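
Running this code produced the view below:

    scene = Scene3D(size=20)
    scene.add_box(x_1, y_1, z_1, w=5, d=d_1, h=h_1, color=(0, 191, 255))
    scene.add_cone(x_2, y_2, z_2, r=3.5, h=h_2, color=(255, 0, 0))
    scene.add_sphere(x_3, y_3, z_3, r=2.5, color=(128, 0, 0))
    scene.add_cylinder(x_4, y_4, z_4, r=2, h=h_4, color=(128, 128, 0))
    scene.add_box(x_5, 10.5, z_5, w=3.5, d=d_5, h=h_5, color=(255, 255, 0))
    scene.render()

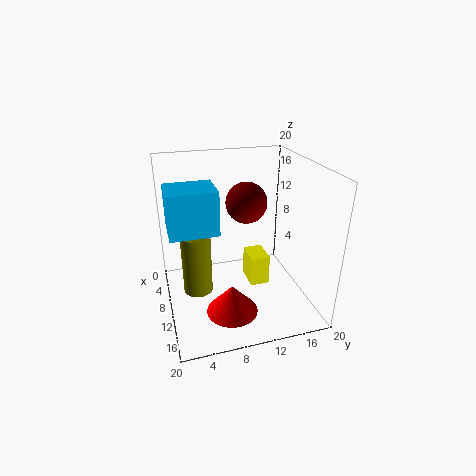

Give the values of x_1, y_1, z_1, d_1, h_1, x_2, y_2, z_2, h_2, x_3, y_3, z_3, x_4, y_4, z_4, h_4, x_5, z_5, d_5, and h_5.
x_1 = 9.5; y_1 = 0.5; z_1 = 13; d_1 = 6; h_1 = 5.5; x_2 = 14; y_2 = 8; z_2 = 1; h_2 = 4; x_3 = 13.5; y_3 = 10; z_3 = 16.5; x_4 = 10.5; y_4 = 4; z_4 = 3; h_4 = 8.5; x_5 = 11; z_5 = 5; d_5 = 2.5; h_5 = 4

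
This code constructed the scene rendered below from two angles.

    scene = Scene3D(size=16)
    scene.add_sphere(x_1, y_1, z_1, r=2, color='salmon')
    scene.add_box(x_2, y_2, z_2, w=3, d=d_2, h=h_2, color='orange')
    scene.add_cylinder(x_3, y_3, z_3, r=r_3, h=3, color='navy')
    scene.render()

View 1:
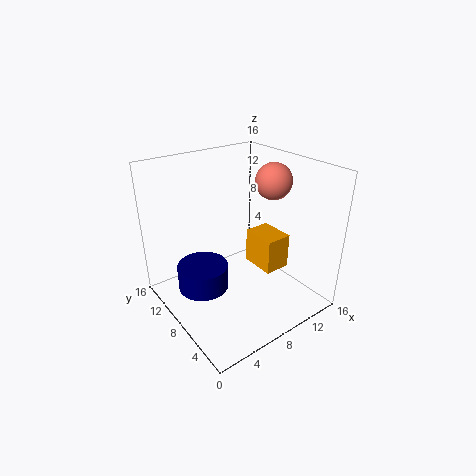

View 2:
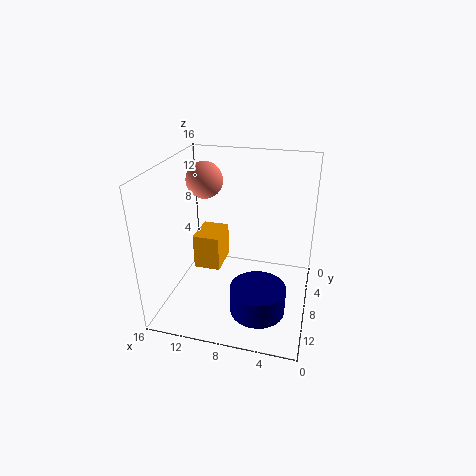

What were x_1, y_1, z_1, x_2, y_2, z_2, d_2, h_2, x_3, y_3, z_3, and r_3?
x_1 = 12; y_1 = 7; z_1 = 14; x_2 = 10; y_2 = 5; z_2 = 4; d_2 = 4; h_2 = 4; x_3 = 5; y_3 = 11; z_3 = 1; r_3 = 3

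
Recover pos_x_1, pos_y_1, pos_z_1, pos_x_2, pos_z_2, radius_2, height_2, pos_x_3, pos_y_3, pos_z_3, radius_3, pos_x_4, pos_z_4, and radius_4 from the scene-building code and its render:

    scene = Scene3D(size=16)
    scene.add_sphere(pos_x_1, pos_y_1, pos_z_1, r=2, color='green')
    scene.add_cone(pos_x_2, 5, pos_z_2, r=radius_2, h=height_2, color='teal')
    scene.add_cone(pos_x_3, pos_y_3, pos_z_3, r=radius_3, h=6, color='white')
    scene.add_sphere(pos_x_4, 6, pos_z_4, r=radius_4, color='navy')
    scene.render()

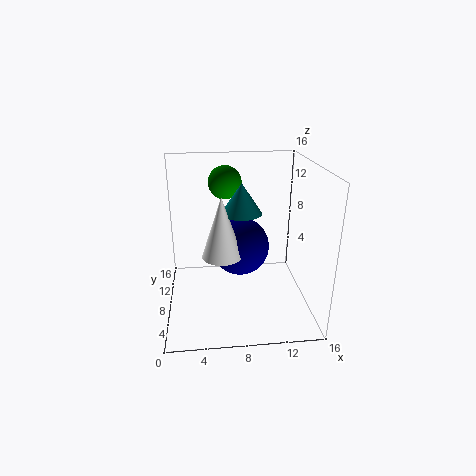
pos_x_1 = 7
pos_y_1 = 13
pos_z_1 = 13
pos_x_2 = 8
pos_z_2 = 12
radius_2 = 2
height_2 = 3
pos_x_3 = 6
pos_y_3 = 4
pos_z_3 = 8
radius_3 = 2
pos_x_4 = 8
pos_z_4 = 8
radius_4 = 3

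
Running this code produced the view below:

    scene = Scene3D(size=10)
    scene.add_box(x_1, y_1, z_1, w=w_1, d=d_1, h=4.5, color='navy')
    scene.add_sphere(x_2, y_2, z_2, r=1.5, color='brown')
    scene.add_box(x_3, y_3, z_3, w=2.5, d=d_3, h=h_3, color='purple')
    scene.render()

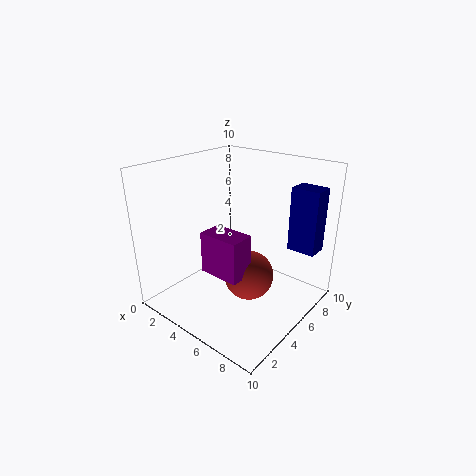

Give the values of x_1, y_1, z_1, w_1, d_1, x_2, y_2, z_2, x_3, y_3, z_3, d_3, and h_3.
x_1 = 7.5
y_1 = 7.5
z_1 = 4
w_1 = 2
d_1 = 1.5
x_2 = 7.5
y_2 = 3
z_2 = 4
x_3 = 5.5
y_3 = 1
z_3 = 4.5
d_3 = 1.5
h_3 = 2.5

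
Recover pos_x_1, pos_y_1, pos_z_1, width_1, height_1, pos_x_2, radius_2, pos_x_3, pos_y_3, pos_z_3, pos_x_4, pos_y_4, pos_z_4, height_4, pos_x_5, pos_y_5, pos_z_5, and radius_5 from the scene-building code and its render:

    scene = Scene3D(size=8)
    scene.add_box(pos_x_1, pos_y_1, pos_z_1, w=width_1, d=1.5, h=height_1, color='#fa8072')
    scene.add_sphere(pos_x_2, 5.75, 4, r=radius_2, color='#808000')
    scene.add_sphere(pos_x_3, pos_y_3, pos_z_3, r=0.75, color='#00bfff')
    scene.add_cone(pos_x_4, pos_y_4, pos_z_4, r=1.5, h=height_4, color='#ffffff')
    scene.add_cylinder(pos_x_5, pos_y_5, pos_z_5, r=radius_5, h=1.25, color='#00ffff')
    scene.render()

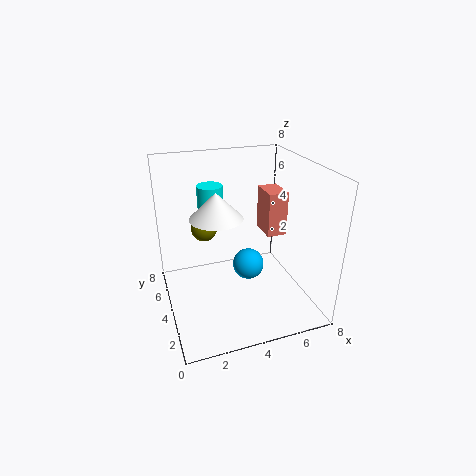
pos_x_1 = 5
pos_y_1 = 2.25
pos_z_1 = 4.75
width_1 = 1
height_1 = 2.25
pos_x_2 = 2.5
radius_2 = 0.75
pos_x_3 = 3.75
pos_y_3 = 1.75
pos_z_3 = 3.75
pos_x_4 = 3
pos_y_4 = 4.75
pos_z_4 = 5
height_4 = 1.5
pos_x_5 = 3
pos_y_5 = 6
pos_z_5 = 5.25
radius_5 = 0.75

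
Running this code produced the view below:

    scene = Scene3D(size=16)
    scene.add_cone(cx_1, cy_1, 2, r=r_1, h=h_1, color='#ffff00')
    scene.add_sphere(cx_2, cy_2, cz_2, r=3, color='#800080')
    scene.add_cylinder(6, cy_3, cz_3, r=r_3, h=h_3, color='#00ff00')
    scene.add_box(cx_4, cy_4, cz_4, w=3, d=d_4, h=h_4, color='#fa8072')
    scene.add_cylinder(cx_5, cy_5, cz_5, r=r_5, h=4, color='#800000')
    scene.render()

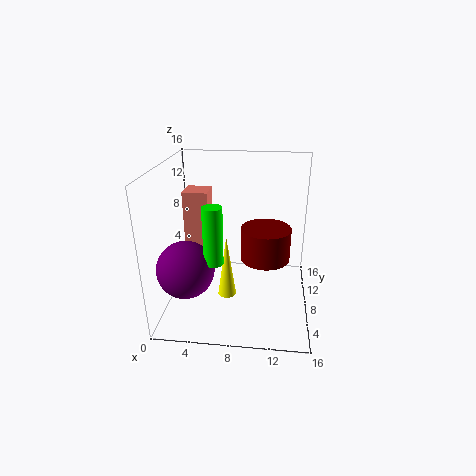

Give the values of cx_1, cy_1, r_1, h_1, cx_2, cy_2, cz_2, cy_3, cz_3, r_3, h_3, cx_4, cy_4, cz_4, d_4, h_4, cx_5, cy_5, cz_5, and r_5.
cx_1 = 7; cy_1 = 6; r_1 = 1; h_1 = 7; cx_2 = 3; cy_2 = 4; cz_2 = 6; cy_3 = 4; cz_3 = 7; r_3 = 1; h_3 = 6; cx_4 = 1; cy_4 = 11; cz_4 = 5; d_4 = 3; h_4 = 7; cx_5 = 11; cy_5 = 11; cz_5 = 4; r_5 = 3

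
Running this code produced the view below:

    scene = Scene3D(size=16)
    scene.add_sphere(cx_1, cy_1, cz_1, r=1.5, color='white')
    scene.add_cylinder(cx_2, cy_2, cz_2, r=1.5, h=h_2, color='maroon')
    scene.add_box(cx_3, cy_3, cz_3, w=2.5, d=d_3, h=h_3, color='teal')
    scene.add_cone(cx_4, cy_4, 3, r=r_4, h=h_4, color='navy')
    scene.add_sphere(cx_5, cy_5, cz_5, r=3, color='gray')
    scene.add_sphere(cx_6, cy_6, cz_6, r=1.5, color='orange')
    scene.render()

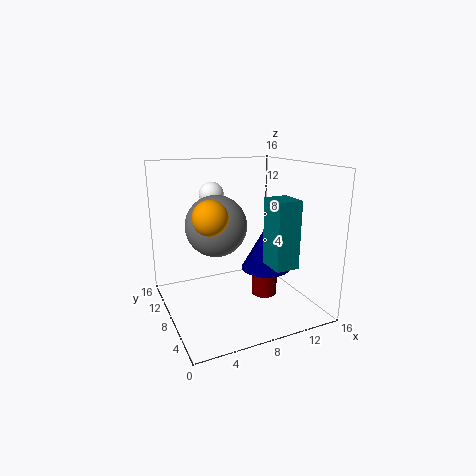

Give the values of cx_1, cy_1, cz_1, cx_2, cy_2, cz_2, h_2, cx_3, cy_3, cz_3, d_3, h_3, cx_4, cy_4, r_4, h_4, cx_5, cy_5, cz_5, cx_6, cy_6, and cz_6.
cx_1 = 7; cy_1 = 13.5; cz_1 = 12; cx_2 = 11.5; cy_2 = 8; cz_2 = 0.5; h_2 = 2.5; cx_3 = 9.5; cy_3 = 2; cz_3 = 6; d_3 = 3; h_3 = 7; cx_4 = 12.5; cy_4 = 9.5; r_4 = 3; h_4 = 5.5; cx_5 = 4.5; cy_5 = 5.5; cz_5 = 10.5; cx_6 = 2.5; cy_6 = 1.5; cz_6 = 12.5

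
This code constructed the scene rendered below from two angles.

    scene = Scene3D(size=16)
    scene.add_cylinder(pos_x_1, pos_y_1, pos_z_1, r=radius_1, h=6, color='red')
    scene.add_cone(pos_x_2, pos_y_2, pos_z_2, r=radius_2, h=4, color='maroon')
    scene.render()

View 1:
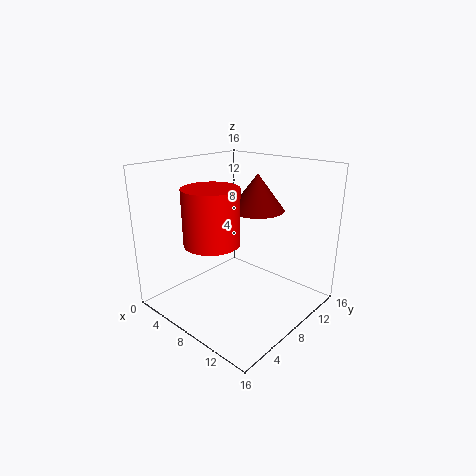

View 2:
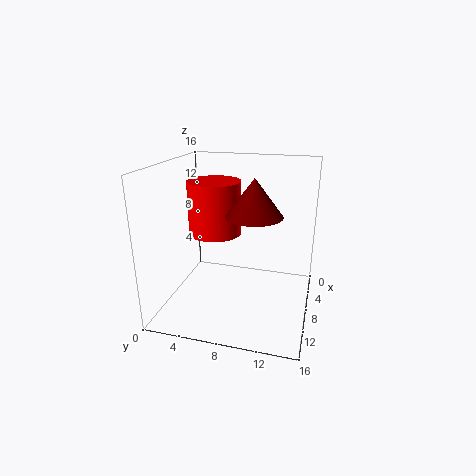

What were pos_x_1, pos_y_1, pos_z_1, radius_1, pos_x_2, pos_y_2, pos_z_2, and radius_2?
pos_x_1 = 7; pos_y_1 = 5; pos_z_1 = 8; radius_1 = 3; pos_x_2 = 9; pos_y_2 = 10; pos_z_2 = 11; radius_2 = 3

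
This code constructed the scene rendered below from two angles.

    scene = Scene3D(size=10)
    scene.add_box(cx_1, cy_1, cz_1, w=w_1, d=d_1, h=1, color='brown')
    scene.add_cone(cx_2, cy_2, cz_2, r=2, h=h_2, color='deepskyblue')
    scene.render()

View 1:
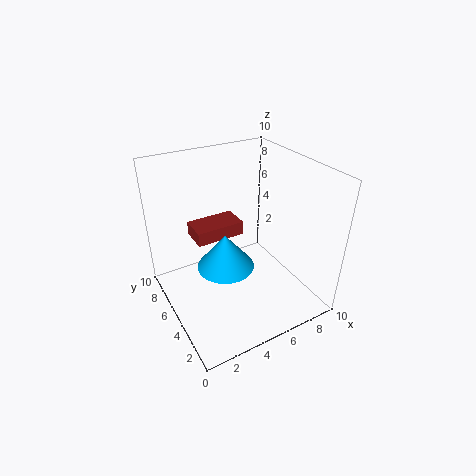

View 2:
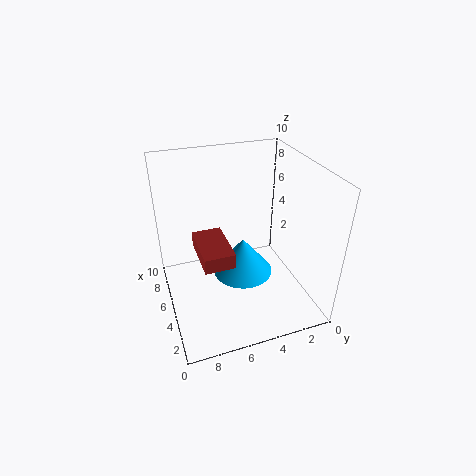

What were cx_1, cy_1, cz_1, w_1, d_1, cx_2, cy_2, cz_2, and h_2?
cx_1 = 2.5, cy_1 = 6, cz_1 = 4.5, w_1 = 3.5, d_1 = 2, cx_2 = 4, cy_2 = 5, cz_2 = 3, h_2 = 2.5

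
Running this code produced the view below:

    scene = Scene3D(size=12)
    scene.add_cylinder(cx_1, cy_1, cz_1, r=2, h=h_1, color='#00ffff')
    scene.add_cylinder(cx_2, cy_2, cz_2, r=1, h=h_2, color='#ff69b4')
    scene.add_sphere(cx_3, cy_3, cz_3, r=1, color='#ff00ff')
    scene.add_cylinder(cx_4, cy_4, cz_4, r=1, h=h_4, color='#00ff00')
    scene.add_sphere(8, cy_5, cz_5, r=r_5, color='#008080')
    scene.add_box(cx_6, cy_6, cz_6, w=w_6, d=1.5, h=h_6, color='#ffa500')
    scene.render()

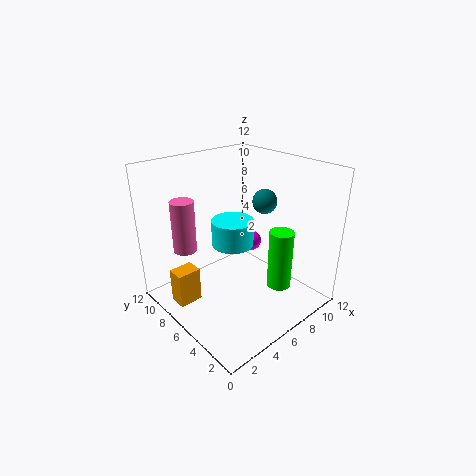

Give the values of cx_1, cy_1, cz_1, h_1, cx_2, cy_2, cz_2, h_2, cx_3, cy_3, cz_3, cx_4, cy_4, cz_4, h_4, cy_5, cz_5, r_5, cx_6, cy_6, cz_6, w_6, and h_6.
cx_1 = 8; cy_1 = 9; cz_1 = 3.5; h_1 = 2.5; cx_2 = 3; cy_2 = 9.5; cz_2 = 4.5; h_2 = 4.5; cx_3 = 10.5; cy_3 = 9; cz_3 = 3; cx_4 = 8; cy_4 = 3; cz_4 = 2; h_4 = 5; cy_5 = 5; cz_5 = 9; r_5 = 1; cx_6 = 1; cy_6 = 7.5; cz_6 = 0.5; w_6 = 2; h_6 = 3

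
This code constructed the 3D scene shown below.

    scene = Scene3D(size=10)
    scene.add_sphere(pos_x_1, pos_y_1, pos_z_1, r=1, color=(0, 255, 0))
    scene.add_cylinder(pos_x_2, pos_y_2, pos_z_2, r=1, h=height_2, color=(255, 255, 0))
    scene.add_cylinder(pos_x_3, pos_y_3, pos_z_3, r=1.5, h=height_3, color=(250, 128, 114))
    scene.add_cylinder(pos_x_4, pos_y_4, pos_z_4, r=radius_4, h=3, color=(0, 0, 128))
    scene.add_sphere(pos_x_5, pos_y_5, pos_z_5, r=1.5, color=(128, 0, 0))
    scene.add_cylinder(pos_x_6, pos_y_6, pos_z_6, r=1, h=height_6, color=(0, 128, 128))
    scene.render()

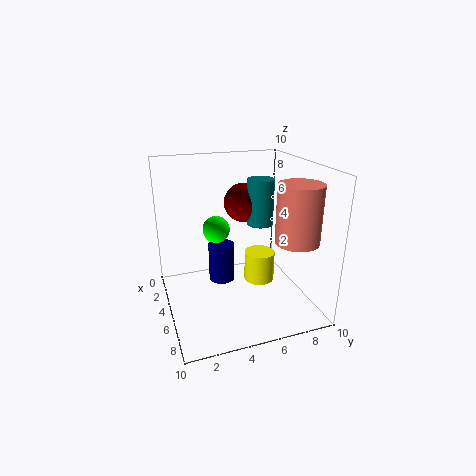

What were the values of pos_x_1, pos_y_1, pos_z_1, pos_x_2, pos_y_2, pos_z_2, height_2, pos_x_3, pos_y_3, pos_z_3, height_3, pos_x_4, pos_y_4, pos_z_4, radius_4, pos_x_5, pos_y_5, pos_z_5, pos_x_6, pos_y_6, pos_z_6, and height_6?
pos_x_1 = 3, pos_y_1 = 4, pos_z_1 = 5, pos_x_2 = 6.5, pos_y_2 = 6, pos_z_2 = 2.5, height_2 = 2, pos_x_3 = 7, pos_y_3 = 8.5, pos_z_3 = 5, height_3 = 4, pos_x_4 = 2.5, pos_y_4 = 4.5, pos_z_4 = 0.5, radius_4 = 1, pos_x_5 = 2, pos_y_5 = 6.5, pos_z_5 = 6.5, pos_x_6 = 3, pos_y_6 = 7.5, pos_z_6 = 5, height_6 = 3.5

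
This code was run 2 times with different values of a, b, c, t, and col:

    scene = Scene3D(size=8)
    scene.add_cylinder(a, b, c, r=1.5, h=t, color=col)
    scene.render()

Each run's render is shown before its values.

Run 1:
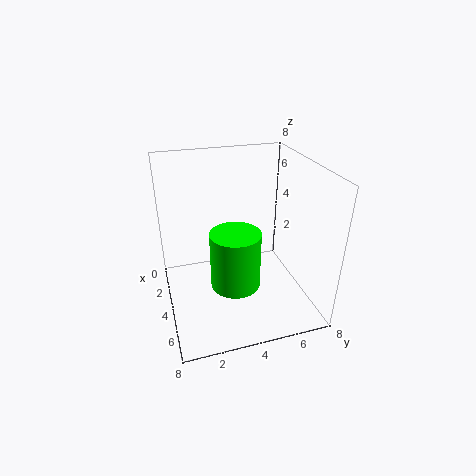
a = 3.5; b = 4; c = 0.5; t = 3.5; col = 'lime'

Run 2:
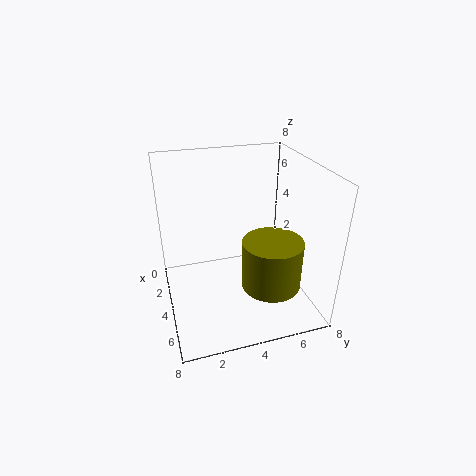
a = 6.5; b = 5; c = 2.5; t = 2.5; col = 'olive'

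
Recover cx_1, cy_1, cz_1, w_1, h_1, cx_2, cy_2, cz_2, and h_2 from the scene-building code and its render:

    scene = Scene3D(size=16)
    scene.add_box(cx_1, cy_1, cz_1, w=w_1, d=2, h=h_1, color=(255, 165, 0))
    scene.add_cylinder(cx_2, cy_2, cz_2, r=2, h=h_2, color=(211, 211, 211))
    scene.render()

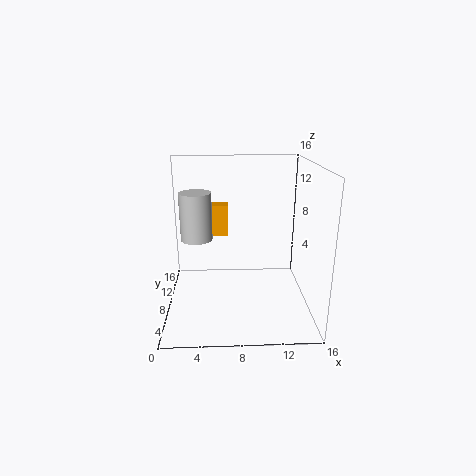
cx_1 = 4, cy_1 = 14, cz_1 = 6, w_1 = 3, h_1 = 4, cx_2 = 3, cy_2 = 13, cz_2 = 6, h_2 = 6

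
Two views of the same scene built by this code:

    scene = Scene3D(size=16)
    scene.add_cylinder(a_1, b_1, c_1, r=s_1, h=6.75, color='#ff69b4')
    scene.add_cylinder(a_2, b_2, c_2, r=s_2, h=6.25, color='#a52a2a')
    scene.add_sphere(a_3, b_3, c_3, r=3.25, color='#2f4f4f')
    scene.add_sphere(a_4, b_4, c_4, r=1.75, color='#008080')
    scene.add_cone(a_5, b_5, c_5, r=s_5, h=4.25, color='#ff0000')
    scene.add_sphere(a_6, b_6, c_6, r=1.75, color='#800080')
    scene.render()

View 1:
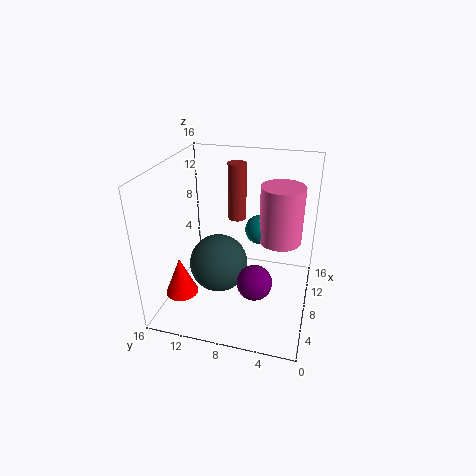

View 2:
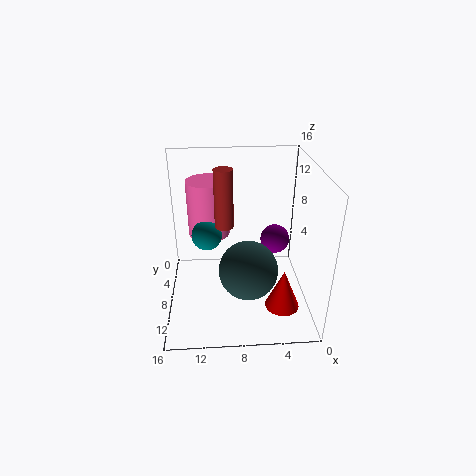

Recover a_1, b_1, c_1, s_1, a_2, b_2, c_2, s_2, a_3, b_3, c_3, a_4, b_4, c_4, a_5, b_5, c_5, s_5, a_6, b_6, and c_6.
a_1 = 11.25; b_1 = 3.75; c_1 = 6.5; s_1 = 2.5; a_2 = 9.5; b_2 = 8.5; c_2 = 9.75; s_2 = 1; a_3 = 7; b_3 = 10; c_3 = 5; a_4 = 11.5; b_4 = 6.25; c_4 = 7.5; a_5 = 3.75; b_5 = 13.25; c_5 = 2.75; s_5 = 1.75; a_6 = 3.25; b_6 = 5; c_6 = 6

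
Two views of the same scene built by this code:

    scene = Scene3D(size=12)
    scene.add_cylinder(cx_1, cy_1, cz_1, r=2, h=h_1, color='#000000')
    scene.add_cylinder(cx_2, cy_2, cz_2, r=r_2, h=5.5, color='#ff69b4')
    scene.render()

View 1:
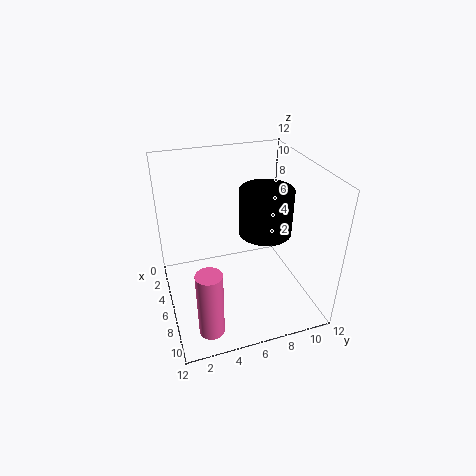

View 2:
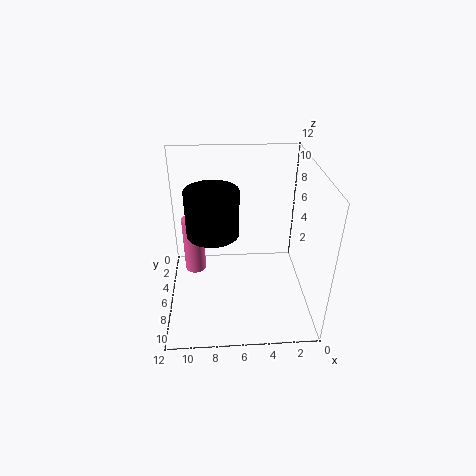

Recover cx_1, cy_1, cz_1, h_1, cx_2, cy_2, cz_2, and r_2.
cx_1 = 8; cy_1 = 7.5; cz_1 = 7.5; h_1 = 3.5; cx_2 = 10; cy_2 = 2.5; cz_2 = 0.5; r_2 = 1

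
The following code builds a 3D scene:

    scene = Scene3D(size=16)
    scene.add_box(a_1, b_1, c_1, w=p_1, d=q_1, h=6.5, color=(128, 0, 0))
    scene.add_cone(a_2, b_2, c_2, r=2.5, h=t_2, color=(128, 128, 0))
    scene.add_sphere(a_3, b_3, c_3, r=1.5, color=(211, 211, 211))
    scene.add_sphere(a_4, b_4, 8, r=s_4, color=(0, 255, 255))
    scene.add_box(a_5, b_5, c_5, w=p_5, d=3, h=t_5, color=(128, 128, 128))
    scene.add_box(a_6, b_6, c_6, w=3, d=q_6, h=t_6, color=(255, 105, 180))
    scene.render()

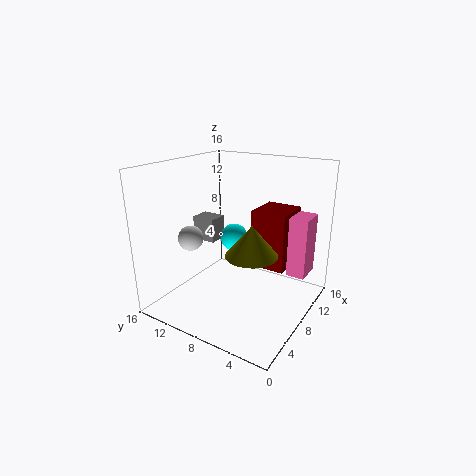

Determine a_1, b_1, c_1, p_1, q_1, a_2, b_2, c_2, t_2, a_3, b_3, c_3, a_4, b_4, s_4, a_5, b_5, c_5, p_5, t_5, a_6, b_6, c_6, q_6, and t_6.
a_1 = 9; b_1 = 3; c_1 = 4.5; p_1 = 4.5; q_1 = 4; a_2 = 4; b_2 = 4; c_2 = 8.5; t_2 = 3; a_3 = 7; b_3 = 14; c_3 = 7; a_4 = 8; b_4 = 8.5; s_4 = 1.5; a_5 = 10; b_5 = 13; c_5 = 5.5; p_5 = 2.5; t_5 = 3; a_6 = 9; b_6 = 0.5; c_6 = 4.5; q_6 = 2; t_6 = 6.5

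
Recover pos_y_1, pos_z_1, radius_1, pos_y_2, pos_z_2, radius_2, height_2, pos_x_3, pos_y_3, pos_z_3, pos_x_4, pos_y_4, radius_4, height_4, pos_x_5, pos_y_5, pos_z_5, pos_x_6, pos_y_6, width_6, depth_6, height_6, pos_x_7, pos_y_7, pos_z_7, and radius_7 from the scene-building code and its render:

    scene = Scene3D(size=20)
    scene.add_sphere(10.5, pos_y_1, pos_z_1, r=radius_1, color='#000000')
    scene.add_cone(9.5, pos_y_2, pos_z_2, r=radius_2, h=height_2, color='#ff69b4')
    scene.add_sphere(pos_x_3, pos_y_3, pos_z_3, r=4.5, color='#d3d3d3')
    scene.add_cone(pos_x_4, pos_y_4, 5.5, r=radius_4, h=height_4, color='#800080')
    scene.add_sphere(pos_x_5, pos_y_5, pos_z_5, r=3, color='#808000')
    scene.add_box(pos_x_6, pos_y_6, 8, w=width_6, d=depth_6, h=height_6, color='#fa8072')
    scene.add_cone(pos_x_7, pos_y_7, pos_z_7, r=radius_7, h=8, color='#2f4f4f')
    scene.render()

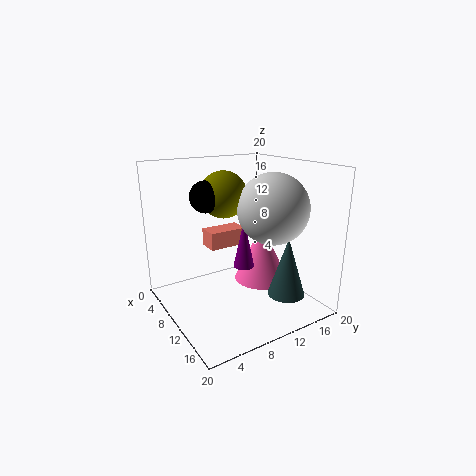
pos_y_1 = 5; pos_z_1 = 16.5; radius_1 = 2; pos_y_2 = 14.5; pos_z_2 = 2.5; radius_2 = 4; height_2 = 8.5; pos_x_3 = 15; pos_y_3 = 12; pos_z_3 = 15; pos_x_4 = 10; pos_y_4 = 11; radius_4 = 1.5; height_4 = 7; pos_x_5 = 10.5; pos_y_5 = 7.5; pos_z_5 = 16.5; pos_x_6 = 5; pos_y_6 = 7; width_6 = 3; depth_6 = 5.5; height_6 = 2.5; pos_x_7 = 16; pos_y_7 = 14; pos_z_7 = 3; radius_7 = 2.5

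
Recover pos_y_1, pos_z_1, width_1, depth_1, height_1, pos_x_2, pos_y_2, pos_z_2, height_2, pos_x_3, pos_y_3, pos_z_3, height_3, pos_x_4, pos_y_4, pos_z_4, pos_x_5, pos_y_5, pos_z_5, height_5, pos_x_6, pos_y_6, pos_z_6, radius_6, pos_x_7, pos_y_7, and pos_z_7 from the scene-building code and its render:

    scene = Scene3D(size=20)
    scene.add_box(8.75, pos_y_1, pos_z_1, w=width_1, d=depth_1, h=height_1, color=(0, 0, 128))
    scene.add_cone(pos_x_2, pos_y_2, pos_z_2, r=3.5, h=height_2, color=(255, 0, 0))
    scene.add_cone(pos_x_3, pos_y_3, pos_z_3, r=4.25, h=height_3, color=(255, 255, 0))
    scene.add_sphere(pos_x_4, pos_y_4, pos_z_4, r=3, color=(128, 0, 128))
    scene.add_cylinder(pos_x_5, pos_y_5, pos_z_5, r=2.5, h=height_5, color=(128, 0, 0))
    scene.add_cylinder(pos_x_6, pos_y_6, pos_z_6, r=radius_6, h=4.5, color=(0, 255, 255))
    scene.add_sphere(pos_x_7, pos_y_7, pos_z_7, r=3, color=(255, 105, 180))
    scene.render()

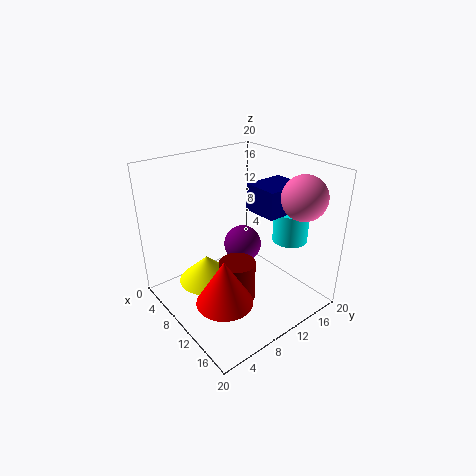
pos_y_1 = 12.5
pos_z_1 = 13.25
width_1 = 5
depth_1 = 6
height_1 = 3.75
pos_x_2 = 15.25
pos_y_2 = 3.75
pos_z_2 = 5.5
height_2 = 5.75
pos_x_3 = 5.5
pos_y_3 = 7.5
pos_z_3 = 1.75
height_3 = 4
pos_x_4 = 5.25
pos_y_4 = 14.75
pos_z_4 = 5.25
pos_x_5 = 11.75
pos_y_5 = 8.5
pos_z_5 = 1.75
height_5 = 5.75
pos_x_6 = 13.25
pos_y_6 = 17
pos_z_6 = 8.75
radius_6 = 2.5
pos_x_7 = 16
pos_y_7 = 16
pos_z_7 = 16.25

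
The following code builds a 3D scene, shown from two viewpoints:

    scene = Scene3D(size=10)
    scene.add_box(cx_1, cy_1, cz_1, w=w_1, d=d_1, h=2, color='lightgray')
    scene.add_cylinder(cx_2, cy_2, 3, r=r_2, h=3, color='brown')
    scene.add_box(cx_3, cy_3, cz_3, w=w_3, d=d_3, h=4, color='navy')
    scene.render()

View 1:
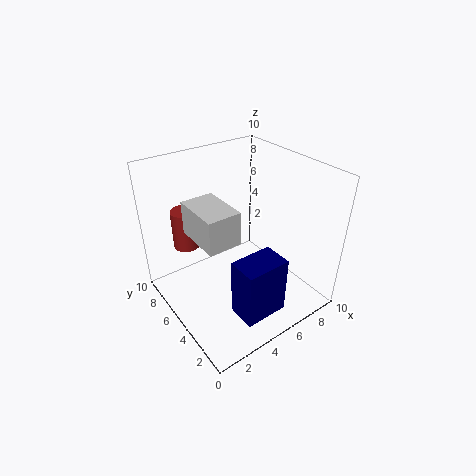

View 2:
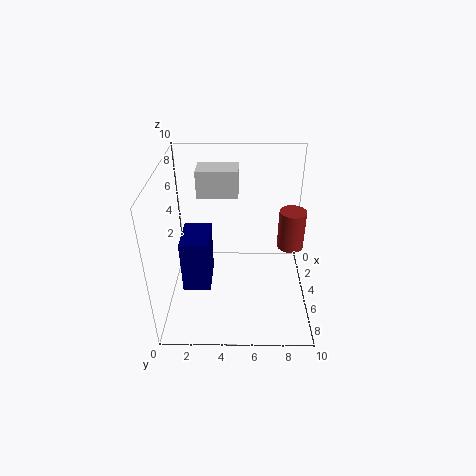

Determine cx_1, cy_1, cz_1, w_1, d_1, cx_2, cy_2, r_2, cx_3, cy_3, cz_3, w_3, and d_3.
cx_1 = 1, cy_1 = 2, cz_1 = 7, w_1 = 2, d_1 = 3, cx_2 = 3, cy_2 = 9, r_2 = 1, cx_3 = 3, cy_3 = 1, cz_3 = 1, w_3 = 3, d_3 = 2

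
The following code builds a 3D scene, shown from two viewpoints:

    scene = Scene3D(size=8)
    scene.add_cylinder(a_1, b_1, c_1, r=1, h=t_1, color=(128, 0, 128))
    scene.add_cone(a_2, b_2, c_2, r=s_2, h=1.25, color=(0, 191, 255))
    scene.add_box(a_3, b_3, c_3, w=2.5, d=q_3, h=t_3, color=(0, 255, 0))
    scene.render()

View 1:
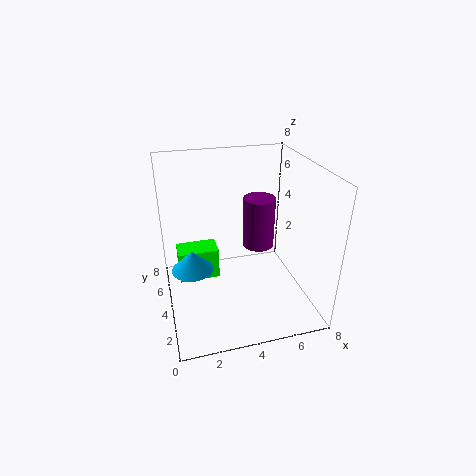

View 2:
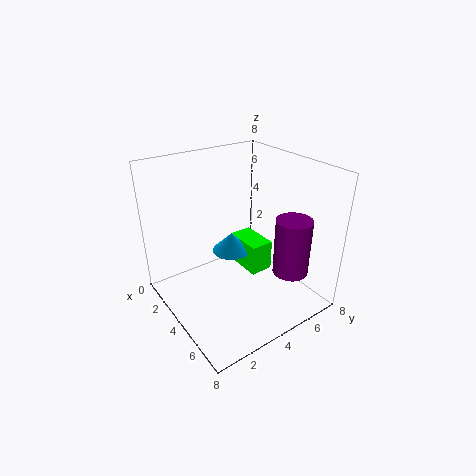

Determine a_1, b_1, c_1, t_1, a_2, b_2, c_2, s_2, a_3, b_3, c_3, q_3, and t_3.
a_1 = 6, b_1 = 6.25, c_1 = 2, t_1 = 3.25, a_2 = 1.5, b_2 = 5.25, c_2 = 1.5, s_2 = 1.25, a_3 = 0.75, b_3 = 5.75, c_3 = 0.25, q_3 = 1.5, t_3 = 2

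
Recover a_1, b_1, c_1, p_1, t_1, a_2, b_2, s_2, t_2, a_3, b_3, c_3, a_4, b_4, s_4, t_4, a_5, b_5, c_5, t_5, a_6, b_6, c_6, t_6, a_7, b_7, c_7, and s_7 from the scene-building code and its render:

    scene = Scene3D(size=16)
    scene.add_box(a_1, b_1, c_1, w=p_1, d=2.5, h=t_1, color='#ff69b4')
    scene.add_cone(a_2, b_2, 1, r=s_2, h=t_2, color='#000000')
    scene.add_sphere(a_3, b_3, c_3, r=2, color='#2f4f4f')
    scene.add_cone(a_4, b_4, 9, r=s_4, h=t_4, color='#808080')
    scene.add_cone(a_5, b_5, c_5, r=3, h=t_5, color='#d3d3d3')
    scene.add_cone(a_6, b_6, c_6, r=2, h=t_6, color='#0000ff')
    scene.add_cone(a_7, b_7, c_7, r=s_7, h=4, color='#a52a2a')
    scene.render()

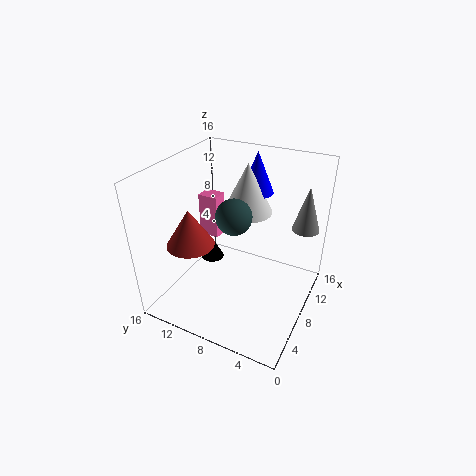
a_1 = 11, b_1 = 12.5, c_1 = 5, p_1 = 2, t_1 = 5.5, a_2 = 12, b_2 = 14, s_2 = 1.5, t_2 = 3, a_3 = 8, b_3 = 8.5, c_3 = 10.5, a_4 = 11.5, b_4 = 1.5, s_4 = 1.5, t_4 = 5, a_5 = 12.5, b_5 = 9, c_5 = 9, t_5 = 6, a_6 = 14, b_6 = 8.5, c_6 = 11, t_6 = 5, a_7 = 4, b_7 = 11.5, c_7 = 8.5, s_7 = 2.5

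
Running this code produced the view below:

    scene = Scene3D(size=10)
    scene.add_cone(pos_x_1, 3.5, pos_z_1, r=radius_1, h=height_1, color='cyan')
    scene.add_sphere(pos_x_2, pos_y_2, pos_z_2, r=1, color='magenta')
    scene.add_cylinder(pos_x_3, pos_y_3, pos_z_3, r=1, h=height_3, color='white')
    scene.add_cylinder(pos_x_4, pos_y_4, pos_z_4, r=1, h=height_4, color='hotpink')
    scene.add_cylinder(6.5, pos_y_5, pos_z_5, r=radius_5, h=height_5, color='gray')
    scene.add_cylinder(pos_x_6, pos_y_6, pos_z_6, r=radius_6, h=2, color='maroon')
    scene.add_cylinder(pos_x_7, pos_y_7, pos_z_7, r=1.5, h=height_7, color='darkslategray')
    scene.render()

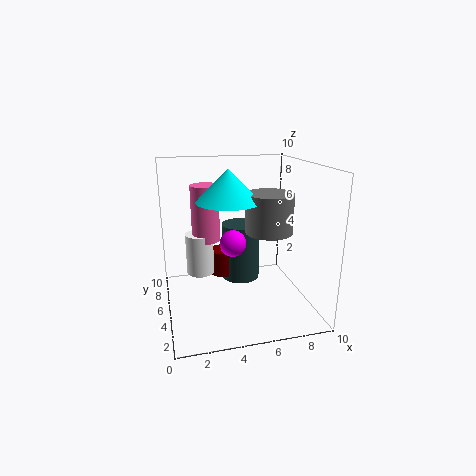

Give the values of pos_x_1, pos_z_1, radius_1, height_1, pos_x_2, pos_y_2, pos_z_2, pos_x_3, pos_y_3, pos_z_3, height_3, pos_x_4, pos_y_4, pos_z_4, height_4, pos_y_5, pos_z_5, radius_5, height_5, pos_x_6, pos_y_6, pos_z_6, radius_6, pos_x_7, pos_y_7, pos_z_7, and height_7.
pos_x_1 = 4, pos_z_1 = 8, radius_1 = 2, height_1 = 2, pos_x_2 = 5, pos_y_2 = 6.5, pos_z_2 = 4, pos_x_3 = 2.5, pos_y_3 = 6.5, pos_z_3 = 2, height_3 = 3, pos_x_4 = 3, pos_y_4 = 6.5, pos_z_4 = 4.5, height_4 = 4, pos_y_5 = 3, pos_z_5 = 6, radius_5 = 1.5, height_5 = 2.5, pos_x_6 = 4.5, pos_y_6 = 8, pos_z_6 = 1, radius_6 = 1, pos_x_7 = 6, pos_y_7 = 8, pos_z_7 = 0.5, height_7 = 4.5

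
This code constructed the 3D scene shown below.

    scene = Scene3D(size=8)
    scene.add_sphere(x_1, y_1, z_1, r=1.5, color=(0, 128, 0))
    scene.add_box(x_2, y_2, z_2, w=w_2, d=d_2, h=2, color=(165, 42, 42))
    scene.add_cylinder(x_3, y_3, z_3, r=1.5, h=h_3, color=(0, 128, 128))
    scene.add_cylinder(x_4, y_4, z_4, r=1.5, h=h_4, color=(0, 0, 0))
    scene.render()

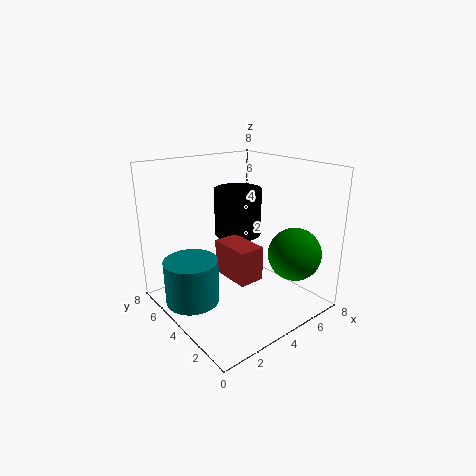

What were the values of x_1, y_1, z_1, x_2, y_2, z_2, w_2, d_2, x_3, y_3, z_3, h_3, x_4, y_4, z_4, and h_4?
x_1 = 6.5
y_1 = 2
z_1 = 3
x_2 = 3.5
y_2 = 3
z_2 = 1.5
w_2 = 1.5
d_2 = 2.5
x_3 = 1.5
y_3 = 5
z_3 = 0.5
h_3 = 2.5
x_4 = 6
y_4 = 6.5
z_4 = 3
h_4 = 3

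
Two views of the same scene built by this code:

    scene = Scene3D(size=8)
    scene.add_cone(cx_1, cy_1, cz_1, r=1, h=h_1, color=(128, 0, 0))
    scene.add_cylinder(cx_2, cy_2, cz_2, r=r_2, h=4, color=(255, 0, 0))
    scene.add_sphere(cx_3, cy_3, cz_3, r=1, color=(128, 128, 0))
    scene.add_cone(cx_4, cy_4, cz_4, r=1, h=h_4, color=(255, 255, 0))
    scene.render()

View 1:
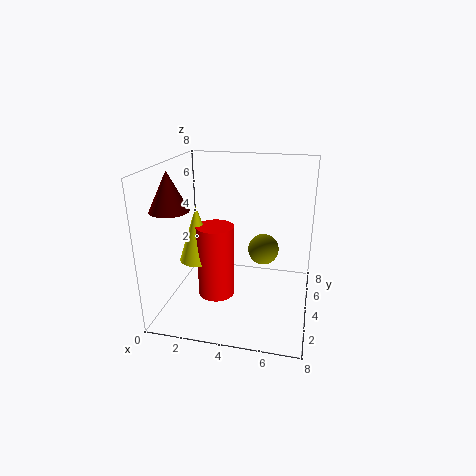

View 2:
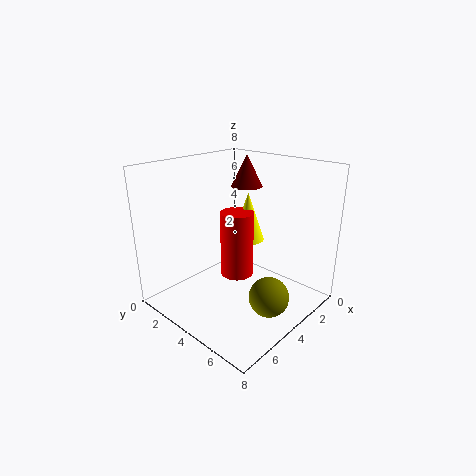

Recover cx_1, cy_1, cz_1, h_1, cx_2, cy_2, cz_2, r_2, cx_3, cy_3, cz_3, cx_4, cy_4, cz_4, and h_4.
cx_1 = 1; cy_1 = 2; cz_1 = 6; h_1 = 2; cx_2 = 3; cy_2 = 3; cz_2 = 1; r_2 = 1; cx_3 = 5; cy_3 = 7; cz_3 = 2; cx_4 = 2; cy_4 = 3; cz_4 = 3; h_4 = 3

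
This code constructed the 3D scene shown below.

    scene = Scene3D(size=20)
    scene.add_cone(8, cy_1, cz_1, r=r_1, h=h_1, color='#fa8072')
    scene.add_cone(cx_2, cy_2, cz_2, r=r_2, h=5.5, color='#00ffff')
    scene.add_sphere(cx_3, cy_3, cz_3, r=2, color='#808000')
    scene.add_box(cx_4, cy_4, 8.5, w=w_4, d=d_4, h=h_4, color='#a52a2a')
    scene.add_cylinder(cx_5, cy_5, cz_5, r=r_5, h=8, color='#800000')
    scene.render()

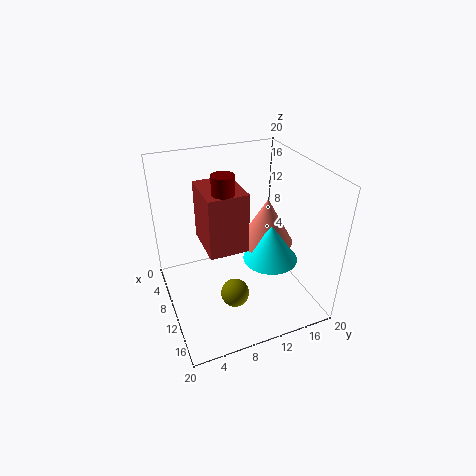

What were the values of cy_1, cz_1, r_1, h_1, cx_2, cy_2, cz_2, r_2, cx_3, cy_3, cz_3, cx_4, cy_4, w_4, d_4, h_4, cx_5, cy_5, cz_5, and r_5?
cy_1 = 15.5; cz_1 = 7; r_1 = 4; h_1 = 7; cx_2 = 10.5; cy_2 = 15; cz_2 = 5.5; r_2 = 4; cx_3 = 12.5; cy_3 = 8.5; cz_3 = 2.5; cx_4 = 4.5; cy_4 = 5.5; w_4 = 7; d_4 = 5.5; h_4 = 8.5; cx_5 = 10; cy_5 = 8; cz_5 = 11.5; r_5 = 1.5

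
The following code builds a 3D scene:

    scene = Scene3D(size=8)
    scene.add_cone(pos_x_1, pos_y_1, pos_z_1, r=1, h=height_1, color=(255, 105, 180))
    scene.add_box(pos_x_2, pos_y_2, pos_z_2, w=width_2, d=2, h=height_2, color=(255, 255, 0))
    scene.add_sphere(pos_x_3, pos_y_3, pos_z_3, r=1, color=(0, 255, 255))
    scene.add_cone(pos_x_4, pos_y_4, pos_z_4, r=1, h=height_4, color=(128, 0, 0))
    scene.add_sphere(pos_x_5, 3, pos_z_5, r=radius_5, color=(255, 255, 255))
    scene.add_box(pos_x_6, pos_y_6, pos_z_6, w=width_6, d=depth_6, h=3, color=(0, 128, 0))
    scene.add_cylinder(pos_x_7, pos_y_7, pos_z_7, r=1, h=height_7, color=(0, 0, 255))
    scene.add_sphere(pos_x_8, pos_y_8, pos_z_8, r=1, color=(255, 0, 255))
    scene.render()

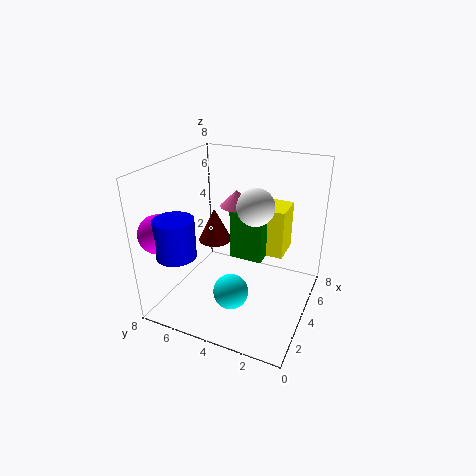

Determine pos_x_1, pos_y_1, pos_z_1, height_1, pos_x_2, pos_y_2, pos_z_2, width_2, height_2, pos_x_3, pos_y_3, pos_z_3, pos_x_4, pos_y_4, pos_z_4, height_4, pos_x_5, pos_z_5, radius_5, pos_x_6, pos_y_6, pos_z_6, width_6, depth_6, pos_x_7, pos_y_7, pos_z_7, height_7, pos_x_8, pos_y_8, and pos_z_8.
pos_x_1 = 6
pos_y_1 = 5
pos_z_1 = 5
height_1 = 1
pos_x_2 = 6
pos_y_2 = 2
pos_z_2 = 2
width_2 = 2
height_2 = 3
pos_x_3 = 3
pos_y_3 = 4
pos_z_3 = 1
pos_x_4 = 5
pos_y_4 = 6
pos_z_4 = 3
height_4 = 2
pos_x_5 = 4
pos_z_5 = 6
radius_5 = 1
pos_x_6 = 5
pos_y_6 = 3
pos_z_6 = 2
width_6 = 2
depth_6 = 2
pos_x_7 = 1
pos_y_7 = 6
pos_z_7 = 4
height_7 = 2
pos_x_8 = 1
pos_y_8 = 7
pos_z_8 = 5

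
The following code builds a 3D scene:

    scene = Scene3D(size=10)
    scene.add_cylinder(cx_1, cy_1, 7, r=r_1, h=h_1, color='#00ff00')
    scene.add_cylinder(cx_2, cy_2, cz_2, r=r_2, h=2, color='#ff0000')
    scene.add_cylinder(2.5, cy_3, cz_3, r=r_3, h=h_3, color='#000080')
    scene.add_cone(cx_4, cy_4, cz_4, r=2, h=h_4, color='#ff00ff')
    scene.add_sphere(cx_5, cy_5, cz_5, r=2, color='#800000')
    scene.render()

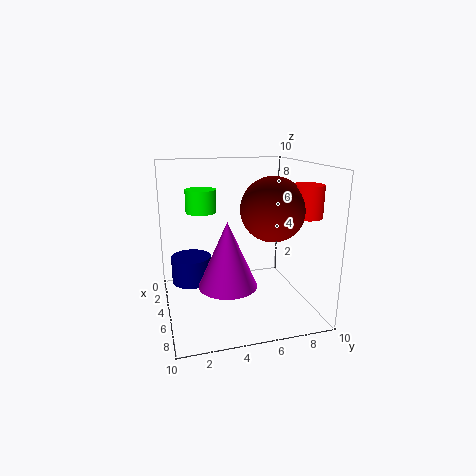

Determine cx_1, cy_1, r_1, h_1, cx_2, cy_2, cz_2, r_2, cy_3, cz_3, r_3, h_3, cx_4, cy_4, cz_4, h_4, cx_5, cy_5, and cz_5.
cx_1 = 5
cy_1 = 2.5
r_1 = 1
h_1 = 1.5
cx_2 = 8
cy_2 = 8.5
cz_2 = 7
r_2 = 1
cy_3 = 2
cz_3 = 1
r_3 = 1.5
h_3 = 2
cx_4 = 6
cy_4 = 4
cz_4 = 2
h_4 = 4.5
cx_5 = 7.5
cy_5 = 6.5
cz_5 = 7.5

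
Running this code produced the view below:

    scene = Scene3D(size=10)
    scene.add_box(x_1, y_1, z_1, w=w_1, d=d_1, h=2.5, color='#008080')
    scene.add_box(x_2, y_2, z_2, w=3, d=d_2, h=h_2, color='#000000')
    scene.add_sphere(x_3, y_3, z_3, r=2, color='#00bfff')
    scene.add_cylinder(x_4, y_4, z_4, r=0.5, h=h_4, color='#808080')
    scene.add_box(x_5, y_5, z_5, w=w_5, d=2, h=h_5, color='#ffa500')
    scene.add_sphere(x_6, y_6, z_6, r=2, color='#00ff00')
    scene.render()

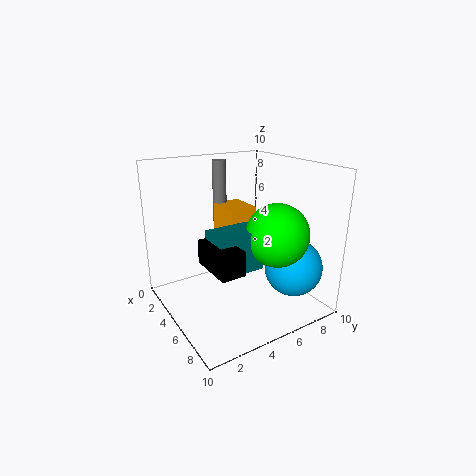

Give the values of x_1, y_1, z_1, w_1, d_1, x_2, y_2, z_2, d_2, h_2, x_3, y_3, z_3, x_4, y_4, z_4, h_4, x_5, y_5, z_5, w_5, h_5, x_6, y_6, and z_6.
x_1 = 6; y_1 = 2; z_1 = 4; w_1 = 2; d_1 = 3; x_2 = 6; y_2 = 1.5; z_2 = 4.5; d_2 = 1.5; h_2 = 1.5; x_3 = 7.5; y_3 = 8; z_3 = 3; x_4 = 2.5; y_4 = 5; z_4 = 5.5; h_4 = 4.5; x_5 = 2.5; y_5 = 4.5; z_5 = 4.5; w_5 = 2.5; h_5 = 2.5; x_6 = 8; y_6 = 6; z_6 = 6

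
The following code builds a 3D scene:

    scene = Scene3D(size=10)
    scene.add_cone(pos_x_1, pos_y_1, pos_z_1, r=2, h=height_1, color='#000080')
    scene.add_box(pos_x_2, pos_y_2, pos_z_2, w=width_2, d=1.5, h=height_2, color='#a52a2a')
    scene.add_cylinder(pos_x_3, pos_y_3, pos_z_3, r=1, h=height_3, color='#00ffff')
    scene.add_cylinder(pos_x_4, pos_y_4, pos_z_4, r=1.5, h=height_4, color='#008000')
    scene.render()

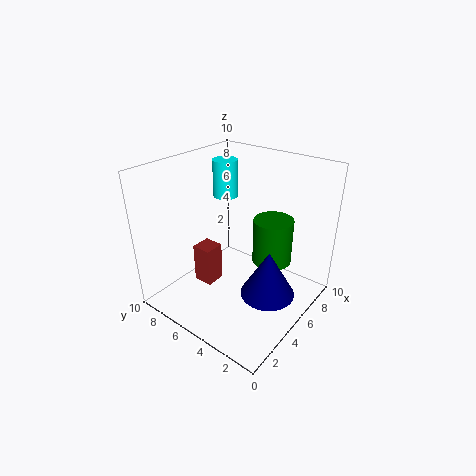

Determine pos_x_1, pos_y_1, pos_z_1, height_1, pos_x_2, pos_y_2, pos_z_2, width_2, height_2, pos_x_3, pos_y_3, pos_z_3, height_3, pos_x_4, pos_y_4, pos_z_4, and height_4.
pos_x_1 = 6, pos_y_1 = 3, pos_z_1 = 0.5, height_1 = 3.5, pos_x_2 = 4, pos_y_2 = 7, pos_z_2 = 0.5, width_2 = 1.5, height_2 = 3, pos_x_3 = 8.5, pos_y_3 = 9, pos_z_3 = 6, height_3 = 3, pos_x_4 = 8, pos_y_4 = 4, pos_z_4 = 2, height_4 = 3.5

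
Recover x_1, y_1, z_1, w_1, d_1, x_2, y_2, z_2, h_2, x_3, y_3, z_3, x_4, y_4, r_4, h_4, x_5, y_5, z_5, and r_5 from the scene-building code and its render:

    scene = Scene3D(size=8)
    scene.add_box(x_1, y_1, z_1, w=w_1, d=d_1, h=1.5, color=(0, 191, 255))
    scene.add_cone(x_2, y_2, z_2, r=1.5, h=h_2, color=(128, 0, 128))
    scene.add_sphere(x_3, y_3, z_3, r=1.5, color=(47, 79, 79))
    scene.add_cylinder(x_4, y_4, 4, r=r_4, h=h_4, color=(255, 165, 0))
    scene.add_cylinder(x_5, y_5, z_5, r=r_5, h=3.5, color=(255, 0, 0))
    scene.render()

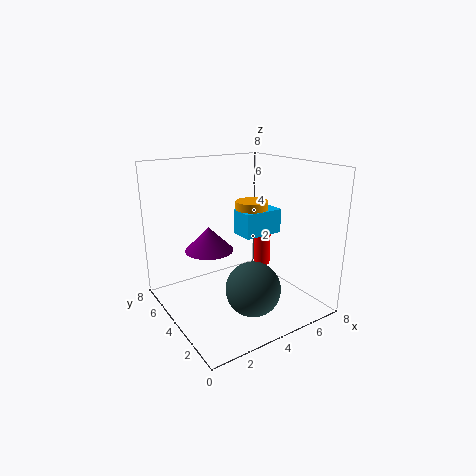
x_1 = 5, y_1 = 4.5, z_1 = 3.5, w_1 = 2.5, d_1 = 1.5, x_2 = 3.5, y_2 = 6.5, z_2 = 2.5, h_2 = 1.5, x_3 = 4, y_3 = 2.5, z_3 = 1.5, x_4 = 6, y_4 = 5.5, r_4 = 1, h_4 = 1.5, x_5 = 6.5, y_5 = 5, z_5 = 1.5, r_5 = 0.5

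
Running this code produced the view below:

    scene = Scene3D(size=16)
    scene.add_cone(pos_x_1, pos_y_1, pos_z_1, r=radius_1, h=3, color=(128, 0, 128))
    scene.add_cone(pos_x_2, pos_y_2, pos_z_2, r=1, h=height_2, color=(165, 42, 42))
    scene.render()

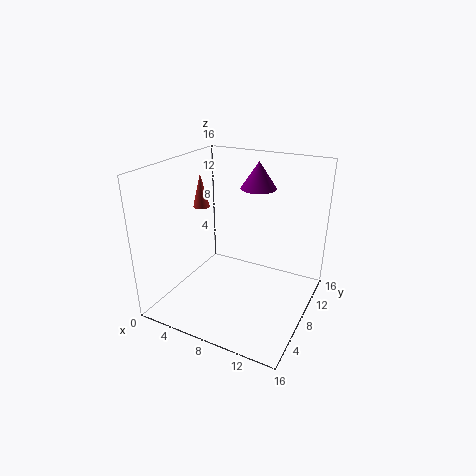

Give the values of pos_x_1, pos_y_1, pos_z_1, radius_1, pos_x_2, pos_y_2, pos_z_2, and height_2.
pos_x_1 = 9, pos_y_1 = 11, pos_z_1 = 13, radius_1 = 2, pos_x_2 = 2, pos_y_2 = 10, pos_z_2 = 10, height_2 = 4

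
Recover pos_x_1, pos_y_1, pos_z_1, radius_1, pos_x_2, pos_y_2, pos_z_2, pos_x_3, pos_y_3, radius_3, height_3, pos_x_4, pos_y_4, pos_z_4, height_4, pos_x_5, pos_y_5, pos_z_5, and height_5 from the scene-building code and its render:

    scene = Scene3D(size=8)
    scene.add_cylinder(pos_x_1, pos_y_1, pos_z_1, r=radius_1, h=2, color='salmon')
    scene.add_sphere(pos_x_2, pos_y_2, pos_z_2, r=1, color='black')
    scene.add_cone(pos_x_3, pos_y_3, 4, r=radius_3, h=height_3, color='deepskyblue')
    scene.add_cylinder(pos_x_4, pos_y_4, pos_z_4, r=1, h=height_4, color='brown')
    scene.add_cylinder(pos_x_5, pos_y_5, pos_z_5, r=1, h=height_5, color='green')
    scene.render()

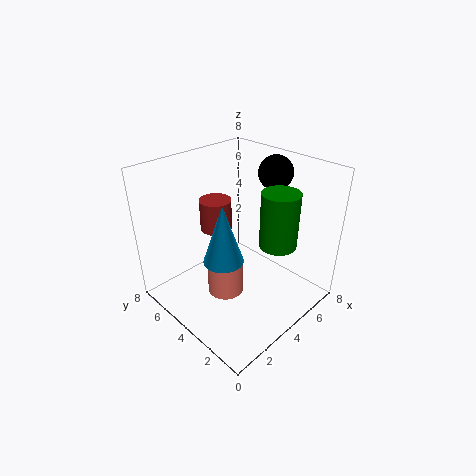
pos_x_1 = 3, pos_y_1 = 4, pos_z_1 = 1, radius_1 = 1, pos_x_2 = 7, pos_y_2 = 4, pos_z_2 = 7, pos_x_3 = 2, pos_y_3 = 3, radius_3 = 1, height_3 = 3, pos_x_4 = 5, pos_y_4 = 7, pos_z_4 = 3, height_4 = 2, pos_x_5 = 5, pos_y_5 = 2, pos_z_5 = 4, height_5 = 3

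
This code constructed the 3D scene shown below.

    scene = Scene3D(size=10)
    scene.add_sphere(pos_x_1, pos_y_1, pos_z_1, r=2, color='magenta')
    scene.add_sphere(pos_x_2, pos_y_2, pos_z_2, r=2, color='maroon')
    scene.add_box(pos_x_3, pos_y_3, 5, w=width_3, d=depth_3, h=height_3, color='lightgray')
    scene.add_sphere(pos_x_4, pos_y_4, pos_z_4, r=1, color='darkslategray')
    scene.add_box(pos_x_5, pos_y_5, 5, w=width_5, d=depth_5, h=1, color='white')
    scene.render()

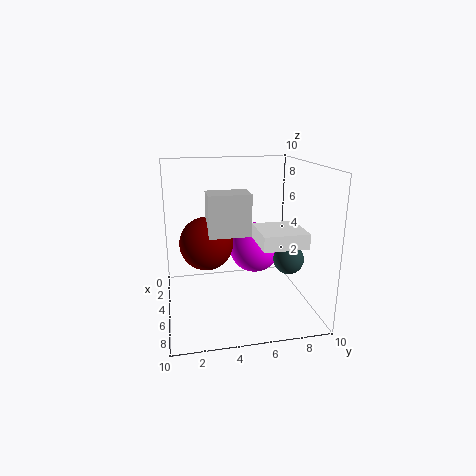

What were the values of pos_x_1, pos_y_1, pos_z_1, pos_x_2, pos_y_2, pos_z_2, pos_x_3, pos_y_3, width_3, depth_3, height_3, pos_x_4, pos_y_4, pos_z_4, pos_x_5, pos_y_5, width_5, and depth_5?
pos_x_1 = 2; pos_y_1 = 7; pos_z_1 = 3; pos_x_2 = 3; pos_y_2 = 3; pos_z_2 = 4; pos_x_3 = 3; pos_y_3 = 3; width_3 = 2; depth_3 = 3; height_3 = 3; pos_x_4 = 7; pos_y_4 = 8; pos_z_4 = 4; pos_x_5 = 5; pos_y_5 = 6; width_5 = 3; depth_5 = 3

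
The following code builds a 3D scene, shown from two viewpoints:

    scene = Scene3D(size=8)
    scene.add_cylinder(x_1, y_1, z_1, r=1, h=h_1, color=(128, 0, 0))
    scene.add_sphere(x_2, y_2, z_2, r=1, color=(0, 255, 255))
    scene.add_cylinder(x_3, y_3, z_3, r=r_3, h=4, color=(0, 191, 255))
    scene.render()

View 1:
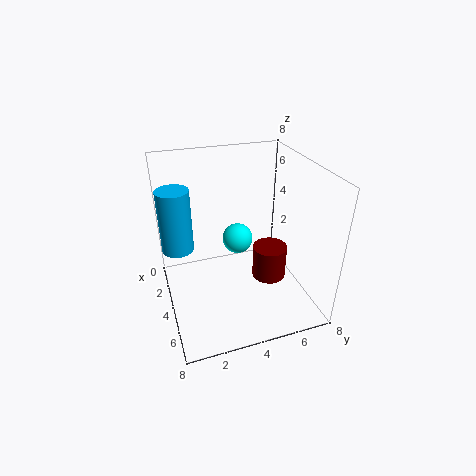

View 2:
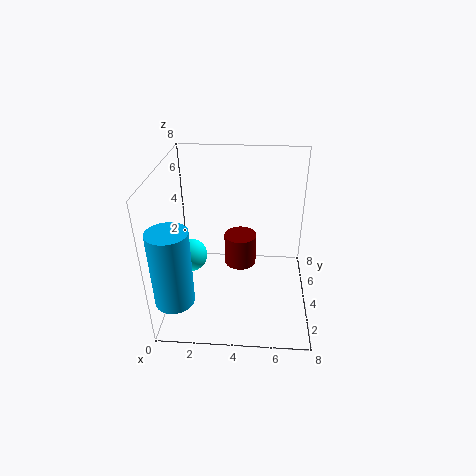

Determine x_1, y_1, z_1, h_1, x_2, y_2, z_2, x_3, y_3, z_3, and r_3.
x_1 = 4; y_1 = 6; z_1 = 1; h_1 = 2; x_2 = 1; y_2 = 5; z_2 = 2; x_3 = 1; y_3 = 1; z_3 = 2; r_3 = 1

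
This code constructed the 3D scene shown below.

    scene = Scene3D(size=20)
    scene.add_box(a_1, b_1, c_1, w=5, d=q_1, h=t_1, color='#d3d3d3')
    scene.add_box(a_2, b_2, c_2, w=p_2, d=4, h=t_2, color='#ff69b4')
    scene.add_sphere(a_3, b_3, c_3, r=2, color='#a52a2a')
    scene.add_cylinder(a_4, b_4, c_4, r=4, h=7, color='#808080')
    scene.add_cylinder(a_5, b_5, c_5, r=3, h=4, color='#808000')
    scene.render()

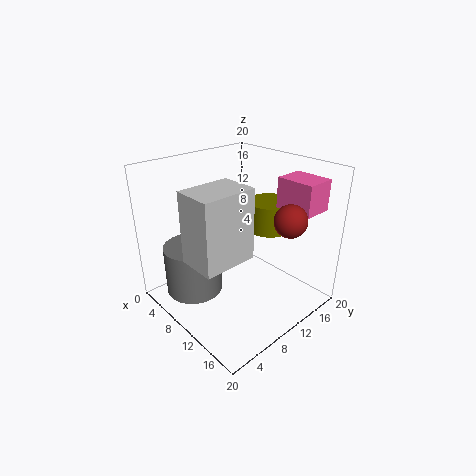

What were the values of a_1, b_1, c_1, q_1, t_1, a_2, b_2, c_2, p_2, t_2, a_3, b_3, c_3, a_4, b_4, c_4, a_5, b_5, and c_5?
a_1 = 10
b_1 = 1
c_1 = 10
q_1 = 7
t_1 = 9
a_2 = 14
b_2 = 13
c_2 = 15
p_2 = 5
t_2 = 4
a_3 = 18
b_3 = 11
c_3 = 15
a_4 = 6
b_4 = 5
c_4 = 2
a_5 = 12
b_5 = 14
c_5 = 11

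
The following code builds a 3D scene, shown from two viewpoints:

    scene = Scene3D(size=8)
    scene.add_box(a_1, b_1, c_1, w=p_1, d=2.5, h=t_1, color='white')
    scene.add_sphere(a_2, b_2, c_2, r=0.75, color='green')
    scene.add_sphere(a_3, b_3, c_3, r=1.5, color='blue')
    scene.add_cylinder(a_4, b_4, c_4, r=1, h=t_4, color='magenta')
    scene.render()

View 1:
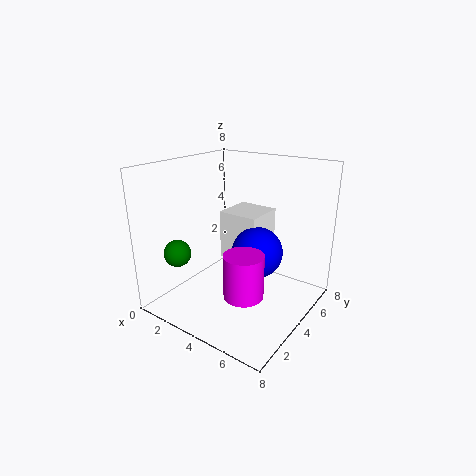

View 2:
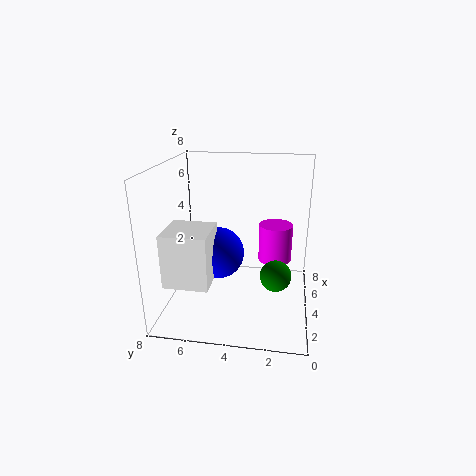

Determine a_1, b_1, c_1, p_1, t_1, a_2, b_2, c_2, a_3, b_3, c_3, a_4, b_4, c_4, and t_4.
a_1 = 1.75, b_1 = 5.25, c_1 = 1.75, p_1 = 2.5, t_1 = 3, a_2 = 1.5, b_2 = 1.75, c_2 = 3.25, a_3 = 4.5, b_3 = 5.25, c_3 = 2.75, a_4 = 5.75, b_4 = 2, c_4 = 2, t_4 = 2.25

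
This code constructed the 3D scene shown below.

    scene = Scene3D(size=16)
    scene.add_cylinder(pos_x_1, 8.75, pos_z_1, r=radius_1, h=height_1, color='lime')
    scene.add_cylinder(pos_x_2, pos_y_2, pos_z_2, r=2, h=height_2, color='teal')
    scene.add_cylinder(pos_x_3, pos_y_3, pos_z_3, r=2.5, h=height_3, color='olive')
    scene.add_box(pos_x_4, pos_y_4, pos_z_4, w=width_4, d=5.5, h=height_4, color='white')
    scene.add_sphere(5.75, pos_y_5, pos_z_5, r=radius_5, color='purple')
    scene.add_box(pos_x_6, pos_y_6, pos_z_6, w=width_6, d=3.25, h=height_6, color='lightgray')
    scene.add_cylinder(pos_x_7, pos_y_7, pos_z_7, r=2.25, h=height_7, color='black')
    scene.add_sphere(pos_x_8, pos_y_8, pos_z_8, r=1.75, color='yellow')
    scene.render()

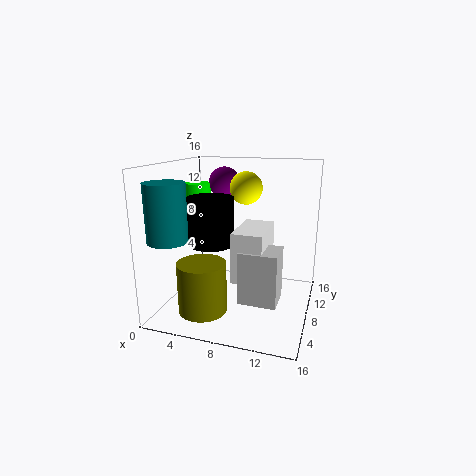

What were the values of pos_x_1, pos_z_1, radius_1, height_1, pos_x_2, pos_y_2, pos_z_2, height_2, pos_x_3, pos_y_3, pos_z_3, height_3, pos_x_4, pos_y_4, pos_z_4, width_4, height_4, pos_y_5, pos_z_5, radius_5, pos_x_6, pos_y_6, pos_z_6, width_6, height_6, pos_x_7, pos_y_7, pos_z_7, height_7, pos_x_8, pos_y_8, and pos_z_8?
pos_x_1 = 3
pos_z_1 = 10.5
radius_1 = 1.5
height_1 = 3.25
pos_x_2 = 2.75
pos_y_2 = 2
pos_z_2 = 9
height_2 = 5.75
pos_x_3 = 5.75
pos_y_3 = 3
pos_z_3 = 1.5
height_3 = 5.25
pos_x_4 = 9
pos_y_4 = 2.5
pos_z_4 = 5.25
width_4 = 3
height_4 = 5
pos_y_5 = 10
pos_z_5 = 13.75
radius_5 = 1.75
pos_x_6 = 9.75
pos_y_6 = 2.25
pos_z_6 = 3.25
width_6 = 3.75
height_6 = 5.25
pos_x_7 = 6.5
pos_y_7 = 4
pos_z_7 = 8.5
height_7 = 4.75
pos_x_8 = 8.75
pos_y_8 = 8.5
pos_z_8 = 13.5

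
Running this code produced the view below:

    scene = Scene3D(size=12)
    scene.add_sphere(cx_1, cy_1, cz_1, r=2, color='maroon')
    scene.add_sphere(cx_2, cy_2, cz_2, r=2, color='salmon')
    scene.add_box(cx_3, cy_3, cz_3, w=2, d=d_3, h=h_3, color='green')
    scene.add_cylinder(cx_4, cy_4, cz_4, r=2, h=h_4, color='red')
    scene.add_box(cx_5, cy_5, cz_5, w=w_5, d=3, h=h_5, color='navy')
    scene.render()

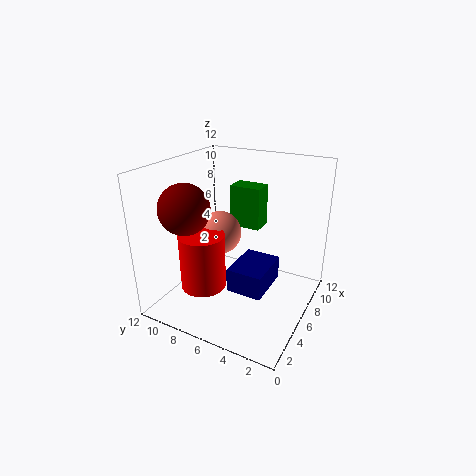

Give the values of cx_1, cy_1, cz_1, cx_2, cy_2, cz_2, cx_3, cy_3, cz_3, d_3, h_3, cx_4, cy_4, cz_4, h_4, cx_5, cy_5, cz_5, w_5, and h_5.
cx_1 = 3, cy_1 = 9, cz_1 = 9, cx_2 = 8, cy_2 = 9, cz_2 = 5, cx_3 = 10, cy_3 = 6, cz_3 = 5, d_3 = 3, h_3 = 4, cx_4 = 5, cy_4 = 9, cz_4 = 1, h_4 = 5, cx_5 = 4, cy_5 = 3, cz_5 = 2, w_5 = 4, h_5 = 2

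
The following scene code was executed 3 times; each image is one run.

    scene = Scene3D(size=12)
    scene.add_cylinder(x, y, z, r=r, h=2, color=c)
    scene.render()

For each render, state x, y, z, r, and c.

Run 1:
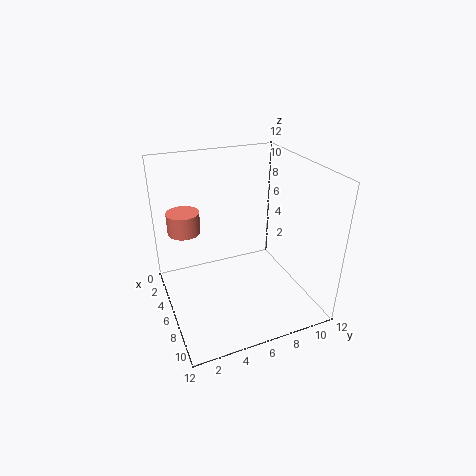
x = 1.5; y = 2.5; z = 5; r = 1.5; c = 'salmon'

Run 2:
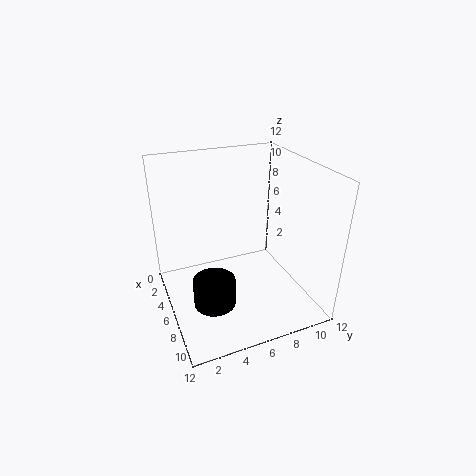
x = 10; y = 2.5; z = 3.5; r = 1.5; c = 'black'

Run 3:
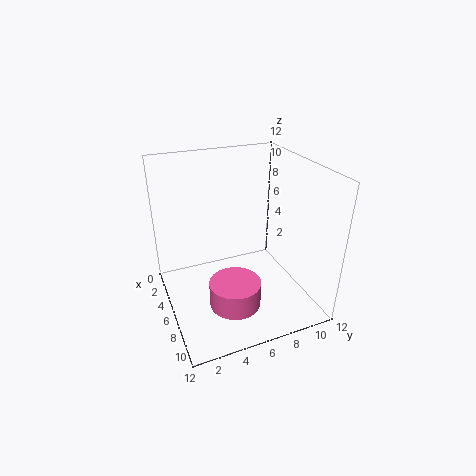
x = 9; y = 4.5; z = 2; r = 2; c = 'hotpink'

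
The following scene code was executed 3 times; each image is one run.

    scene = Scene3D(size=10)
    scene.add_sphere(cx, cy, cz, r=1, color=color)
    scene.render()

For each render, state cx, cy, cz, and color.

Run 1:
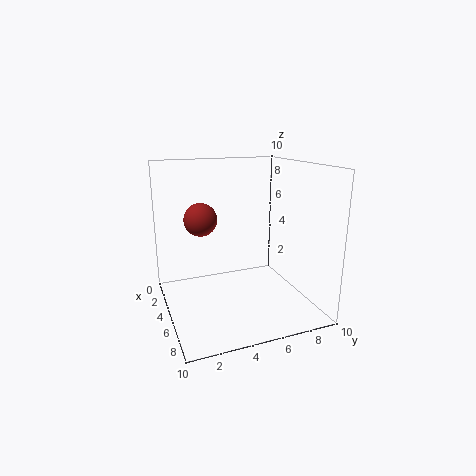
cx = 6.5
cy = 2
cz = 7
color = 'brown'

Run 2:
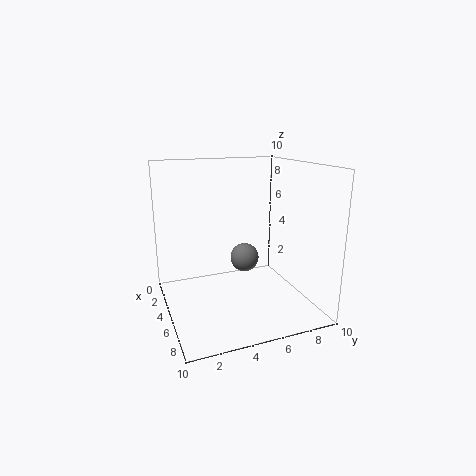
cx = 5
cy = 5.5
cz = 3.5
color = 'gray'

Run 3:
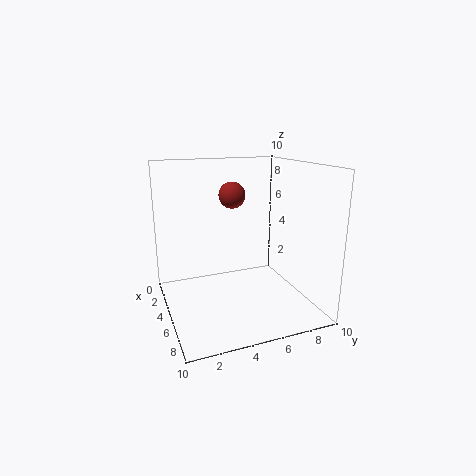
cx = 2.5
cy = 5.5
cz = 7.5
color = 'brown'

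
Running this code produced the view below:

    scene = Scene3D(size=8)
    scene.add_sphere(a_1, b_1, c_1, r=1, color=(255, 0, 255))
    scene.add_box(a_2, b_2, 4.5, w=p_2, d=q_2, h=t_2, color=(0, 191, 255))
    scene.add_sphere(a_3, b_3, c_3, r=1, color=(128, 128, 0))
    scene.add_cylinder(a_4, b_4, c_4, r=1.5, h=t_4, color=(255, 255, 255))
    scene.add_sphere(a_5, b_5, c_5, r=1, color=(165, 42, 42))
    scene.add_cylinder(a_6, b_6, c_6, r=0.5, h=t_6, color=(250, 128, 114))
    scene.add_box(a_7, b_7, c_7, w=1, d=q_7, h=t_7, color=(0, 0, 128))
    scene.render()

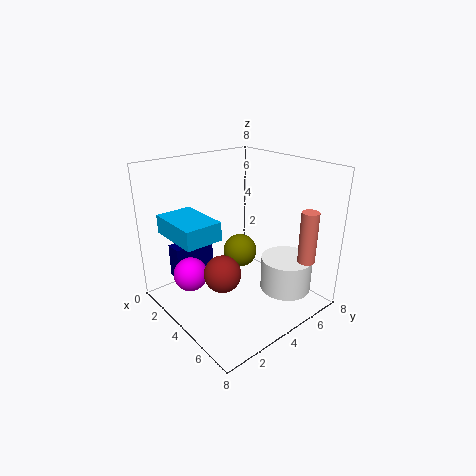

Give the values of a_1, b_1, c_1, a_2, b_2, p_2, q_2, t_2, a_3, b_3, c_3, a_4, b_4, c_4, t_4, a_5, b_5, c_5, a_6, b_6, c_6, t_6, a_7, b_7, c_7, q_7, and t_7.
a_1 = 2, b_1 = 2, c_1 = 1.5, a_2 = 1.5, b_2 = 0.5, p_2 = 3, q_2 = 2, t_2 = 1, a_3 = 3, b_3 = 5, c_3 = 2.5, a_4 = 5.5, b_4 = 6.5, c_4 = 0.5, t_4 = 2, a_5 = 4.5, b_5 = 2.5, c_5 = 2.5, a_6 = 6.5, b_6 = 7, c_6 = 2.5, t_6 = 3, a_7 = 0.5, b_7 = 1.5, c_7 = 1, q_7 = 2.5, t_7 = 2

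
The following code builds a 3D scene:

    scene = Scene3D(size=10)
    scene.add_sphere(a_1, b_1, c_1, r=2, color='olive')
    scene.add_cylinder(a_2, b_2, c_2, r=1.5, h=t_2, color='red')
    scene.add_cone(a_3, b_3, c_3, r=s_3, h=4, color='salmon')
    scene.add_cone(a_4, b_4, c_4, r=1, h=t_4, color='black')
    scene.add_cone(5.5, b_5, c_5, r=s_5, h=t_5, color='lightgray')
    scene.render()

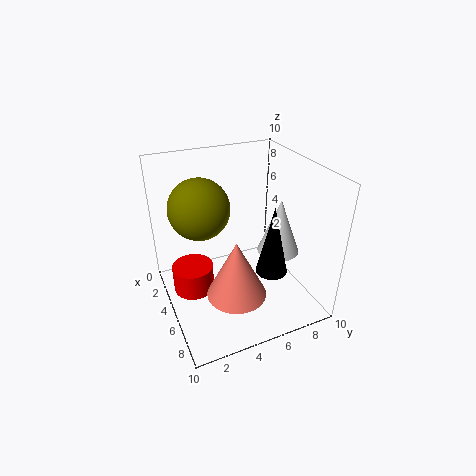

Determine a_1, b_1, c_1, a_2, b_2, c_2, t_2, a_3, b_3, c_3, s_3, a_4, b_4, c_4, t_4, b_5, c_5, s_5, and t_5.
a_1 = 4.5
b_1 = 2.5
c_1 = 7.5
a_2 = 3.5
b_2 = 2
c_2 = 0.5
t_2 = 2
a_3 = 7
b_3 = 4
c_3 = 2
s_3 = 2
a_4 = 8
b_4 = 6
c_4 = 4
t_4 = 4.5
b_5 = 8
c_5 = 3.5
s_5 = 1.5
t_5 = 4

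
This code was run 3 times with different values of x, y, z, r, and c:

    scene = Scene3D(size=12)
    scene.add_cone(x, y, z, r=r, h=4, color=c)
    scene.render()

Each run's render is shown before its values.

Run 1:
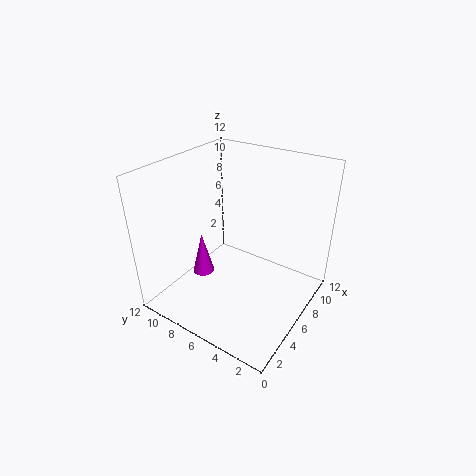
x = 6
y = 10
z = 1
r = 1
c = 'magenta'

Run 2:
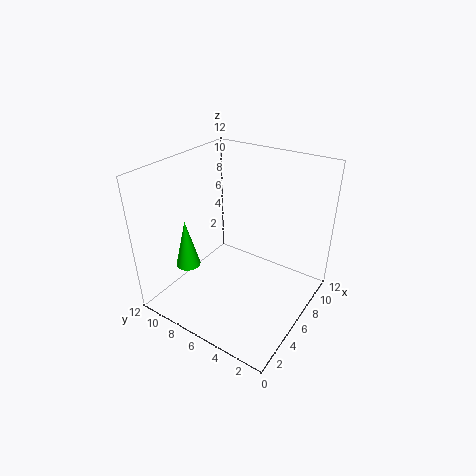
x = 3
y = 9
z = 4
r = 1
c = 'lime'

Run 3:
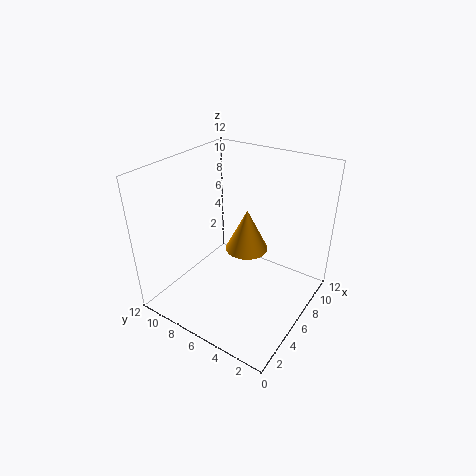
x = 9
y = 7
z = 3
r = 2
c = 'orange'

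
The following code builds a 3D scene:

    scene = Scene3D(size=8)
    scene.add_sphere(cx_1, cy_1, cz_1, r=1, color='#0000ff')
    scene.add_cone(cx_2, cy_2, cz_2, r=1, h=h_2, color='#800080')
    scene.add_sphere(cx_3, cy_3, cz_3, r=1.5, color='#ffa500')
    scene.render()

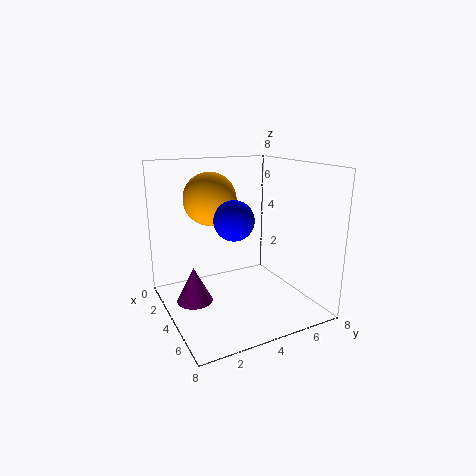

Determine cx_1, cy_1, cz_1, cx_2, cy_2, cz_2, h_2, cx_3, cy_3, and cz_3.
cx_1 = 5.5; cy_1 = 3; cz_1 = 5.5; cx_2 = 3.5; cy_2 = 1.5; cz_2 = 0.5; h_2 = 2; cx_3 = 2.5; cy_3 = 3; cz_3 = 6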